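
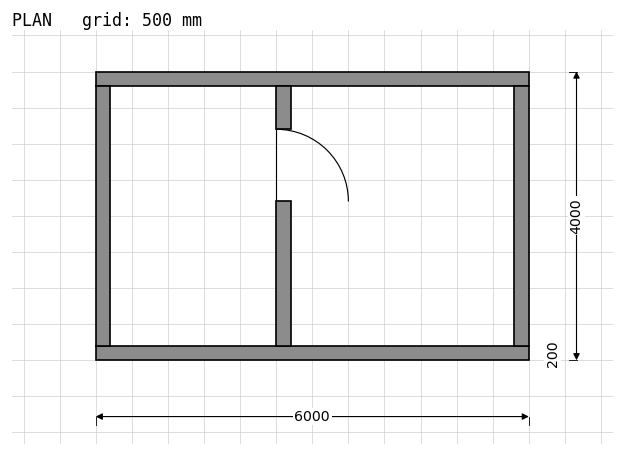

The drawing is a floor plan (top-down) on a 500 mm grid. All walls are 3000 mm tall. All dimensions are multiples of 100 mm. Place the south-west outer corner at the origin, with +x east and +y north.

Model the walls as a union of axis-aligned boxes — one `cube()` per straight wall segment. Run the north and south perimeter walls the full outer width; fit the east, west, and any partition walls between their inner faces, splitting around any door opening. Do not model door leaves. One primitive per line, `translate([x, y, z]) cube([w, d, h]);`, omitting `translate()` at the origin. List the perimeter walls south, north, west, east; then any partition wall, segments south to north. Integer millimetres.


cube([6000, 200, 3000]);
translate([0, 3800, 0]) cube([6000, 200, 3000]);
translate([0, 200, 0]) cube([200, 3600, 3000]);
translate([5800, 200, 0]) cube([200, 3600, 3000]);
translate([2500, 200, 0]) cube([200, 2000, 3000]);
translate([2500, 3200, 0]) cube([200, 600, 3000]);


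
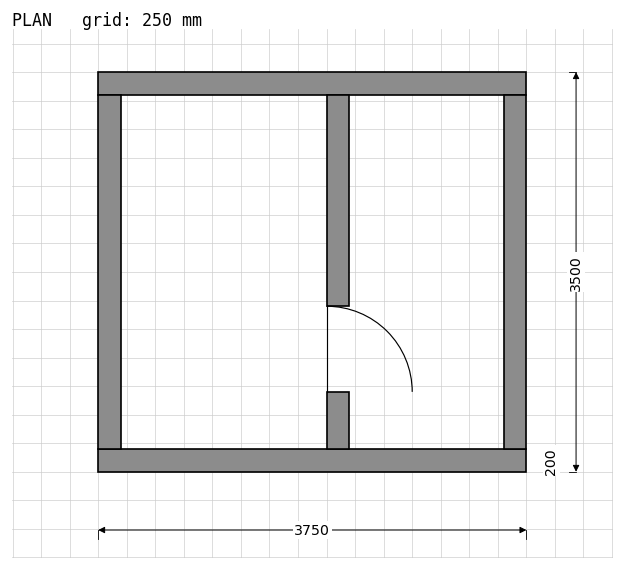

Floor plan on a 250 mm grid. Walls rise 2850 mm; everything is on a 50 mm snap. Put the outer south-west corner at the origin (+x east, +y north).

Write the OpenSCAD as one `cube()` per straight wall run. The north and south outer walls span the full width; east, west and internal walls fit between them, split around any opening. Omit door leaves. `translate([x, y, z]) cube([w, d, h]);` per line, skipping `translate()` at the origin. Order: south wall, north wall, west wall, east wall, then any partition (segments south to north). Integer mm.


cube([3750, 200, 2850]);
translate([0, 3300, 0]) cube([3750, 200, 2850]);
translate([0, 200, 0]) cube([200, 3100, 2850]);
translate([3550, 200, 0]) cube([200, 3100, 2850]);
translate([2000, 200, 0]) cube([200, 500, 2850]);
translate([2000, 1450, 0]) cube([200, 1850, 2850]);


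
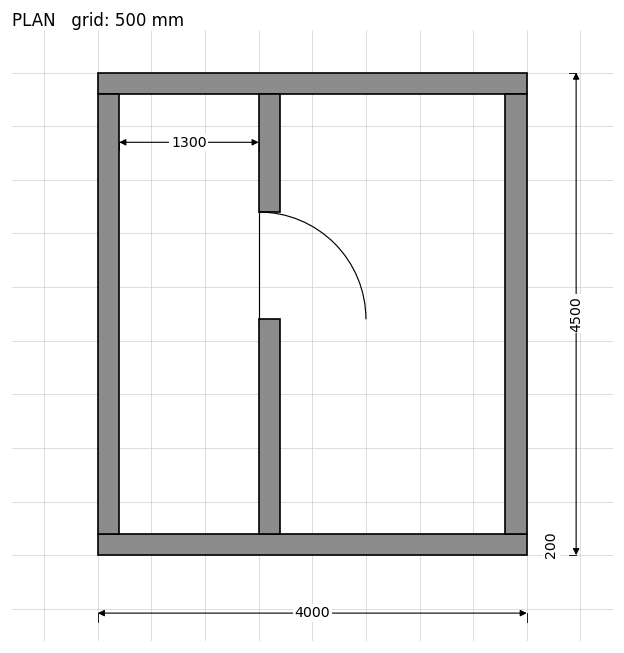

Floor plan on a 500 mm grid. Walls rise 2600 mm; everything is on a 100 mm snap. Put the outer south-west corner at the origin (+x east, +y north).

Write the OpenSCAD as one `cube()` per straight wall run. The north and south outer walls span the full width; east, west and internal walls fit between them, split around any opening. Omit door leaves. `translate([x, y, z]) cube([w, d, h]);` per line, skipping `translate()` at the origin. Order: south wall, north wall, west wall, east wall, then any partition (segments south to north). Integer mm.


cube([4000, 200, 2600]);
translate([0, 4300, 0]) cube([4000, 200, 2600]);
translate([0, 200, 0]) cube([200, 4100, 2600]);
translate([3800, 200, 0]) cube([200, 4100, 2600]);
translate([1500, 200, 0]) cube([200, 2000, 2600]);
translate([1500, 3200, 0]) cube([200, 1100, 2600]);


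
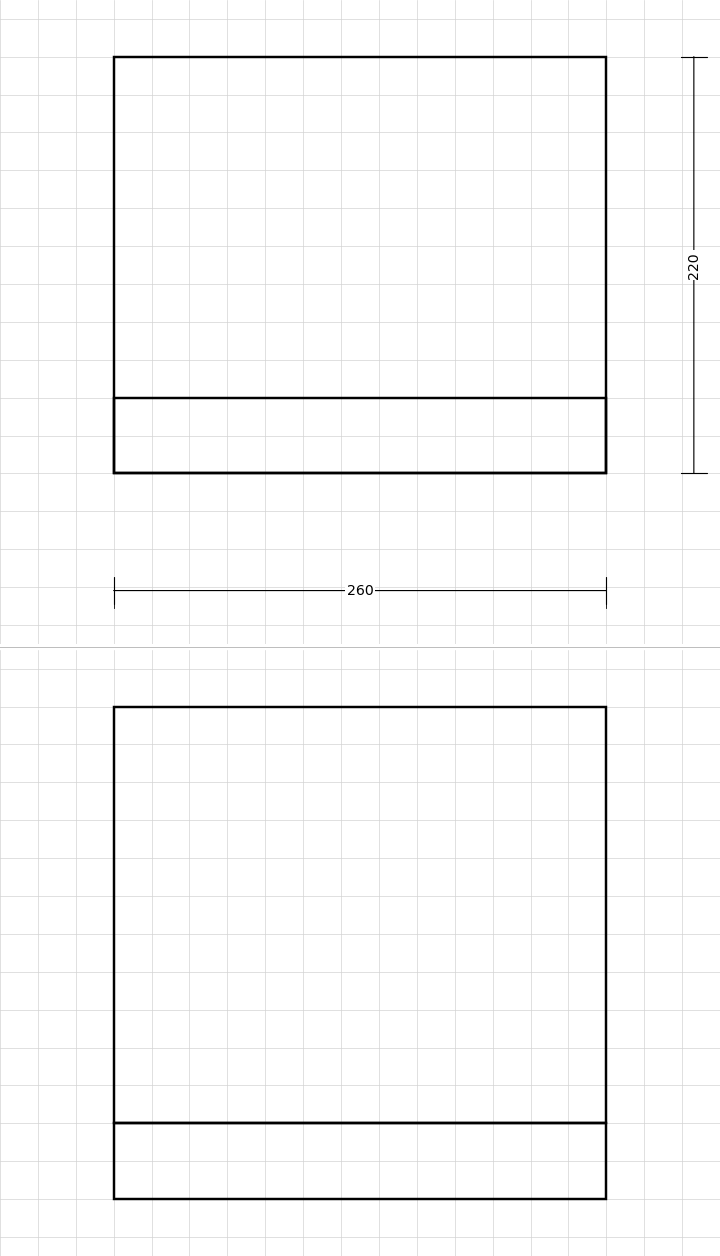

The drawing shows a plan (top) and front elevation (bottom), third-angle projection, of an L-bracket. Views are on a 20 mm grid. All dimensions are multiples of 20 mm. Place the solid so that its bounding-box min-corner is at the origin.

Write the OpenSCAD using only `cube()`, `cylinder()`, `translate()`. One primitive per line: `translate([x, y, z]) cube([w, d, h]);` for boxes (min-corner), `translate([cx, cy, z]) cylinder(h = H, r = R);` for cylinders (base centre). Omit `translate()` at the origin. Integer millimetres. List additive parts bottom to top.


cube([260, 220, 40]);
translate([0, 0, 40]) cube([260, 40, 220]);


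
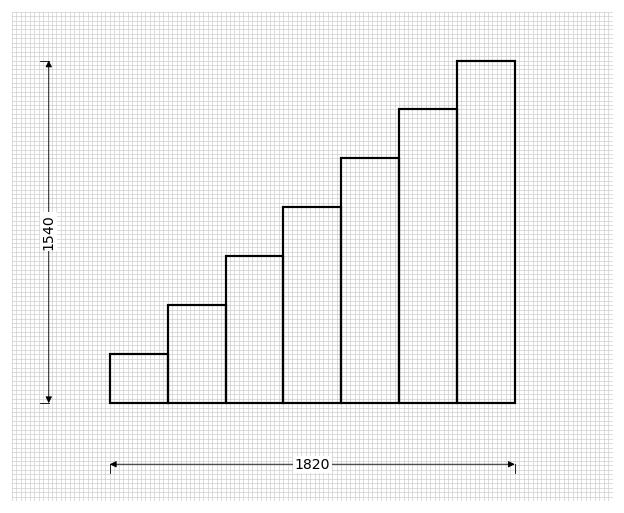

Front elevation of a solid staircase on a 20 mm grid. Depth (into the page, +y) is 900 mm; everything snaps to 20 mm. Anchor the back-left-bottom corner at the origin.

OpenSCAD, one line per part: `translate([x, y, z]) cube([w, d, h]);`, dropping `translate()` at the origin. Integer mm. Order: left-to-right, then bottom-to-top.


cube([260, 900, 220]);
translate([260, 0, 0]) cube([260, 900, 440]);
translate([520, 0, 0]) cube([260, 900, 660]);
translate([780, 0, 0]) cube([260, 900, 880]);
translate([1040, 0, 0]) cube([260, 900, 1100]);
translate([1300, 0, 0]) cube([260, 900, 1320]);
translate([1560, 0, 0]) cube([260, 900, 1540]);


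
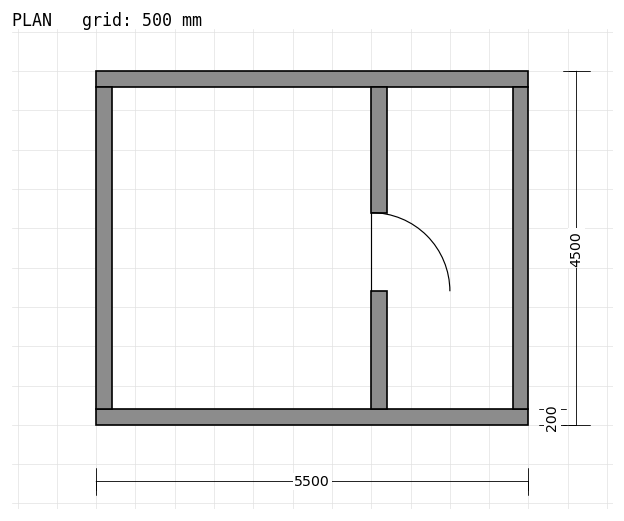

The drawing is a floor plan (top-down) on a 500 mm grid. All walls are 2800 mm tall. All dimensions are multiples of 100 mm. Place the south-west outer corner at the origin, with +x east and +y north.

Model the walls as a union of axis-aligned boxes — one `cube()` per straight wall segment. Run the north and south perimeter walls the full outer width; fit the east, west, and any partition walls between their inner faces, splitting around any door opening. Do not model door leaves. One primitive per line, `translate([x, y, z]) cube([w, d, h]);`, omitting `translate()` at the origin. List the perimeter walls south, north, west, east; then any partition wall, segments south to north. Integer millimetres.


cube([5500, 200, 2800]);
translate([0, 4300, 0]) cube([5500, 200, 2800]);
translate([0, 200, 0]) cube([200, 4100, 2800]);
translate([5300, 200, 0]) cube([200, 4100, 2800]);
translate([3500, 200, 0]) cube([200, 1500, 2800]);
translate([3500, 2700, 0]) cube([200, 1600, 2800]);


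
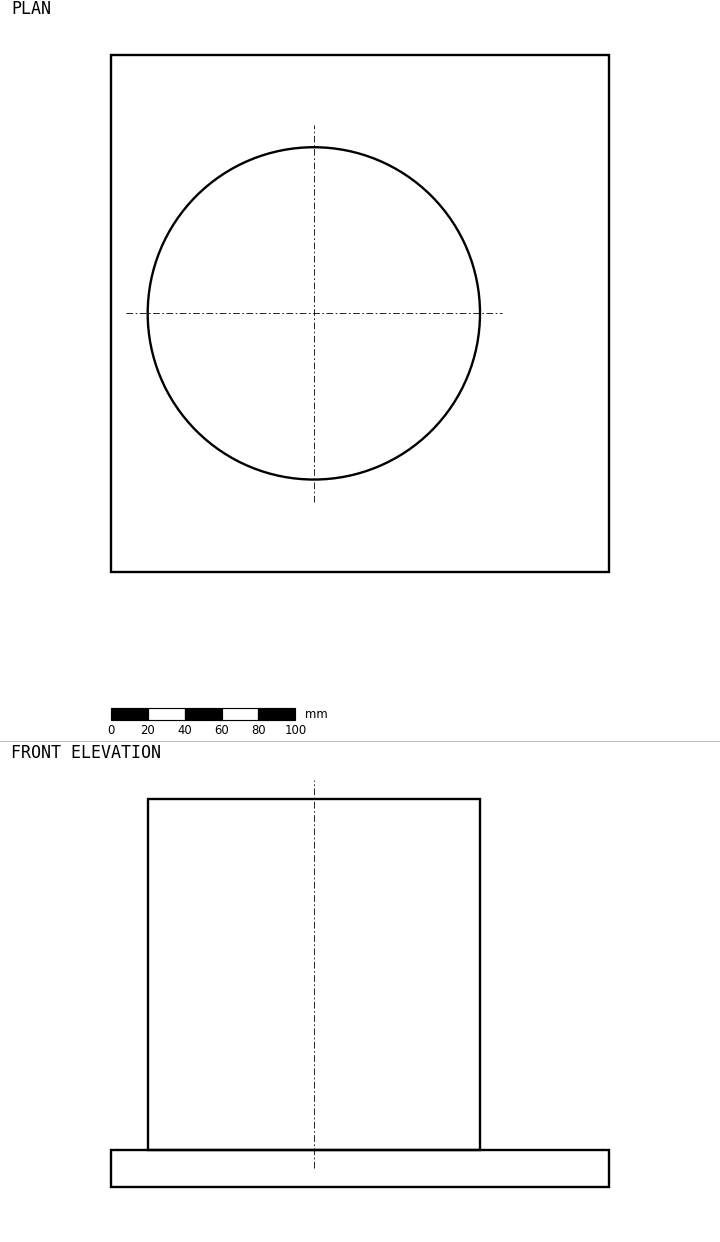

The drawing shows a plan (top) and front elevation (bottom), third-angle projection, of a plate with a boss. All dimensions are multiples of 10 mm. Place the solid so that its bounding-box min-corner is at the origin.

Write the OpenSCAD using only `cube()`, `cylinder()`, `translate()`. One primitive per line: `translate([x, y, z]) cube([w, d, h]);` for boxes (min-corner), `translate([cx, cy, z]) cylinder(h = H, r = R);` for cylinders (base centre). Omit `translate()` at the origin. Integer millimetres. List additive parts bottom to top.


cube([270, 280, 20]);
translate([110, 140, 20]) cylinder(h = 190, r = 90);


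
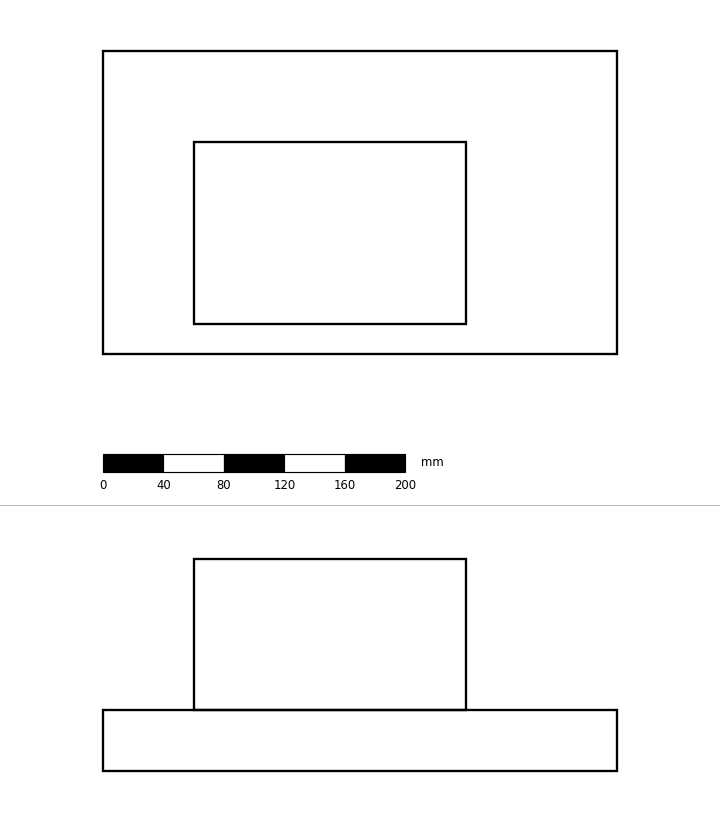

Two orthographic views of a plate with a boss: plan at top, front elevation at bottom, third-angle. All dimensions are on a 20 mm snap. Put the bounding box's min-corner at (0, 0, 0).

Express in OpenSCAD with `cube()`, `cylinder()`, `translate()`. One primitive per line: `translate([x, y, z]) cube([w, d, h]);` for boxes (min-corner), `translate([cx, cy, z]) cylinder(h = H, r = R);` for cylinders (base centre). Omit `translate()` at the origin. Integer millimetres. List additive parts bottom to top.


cube([340, 200, 40]);
translate([60, 20, 40]) cube([180, 120, 100]);


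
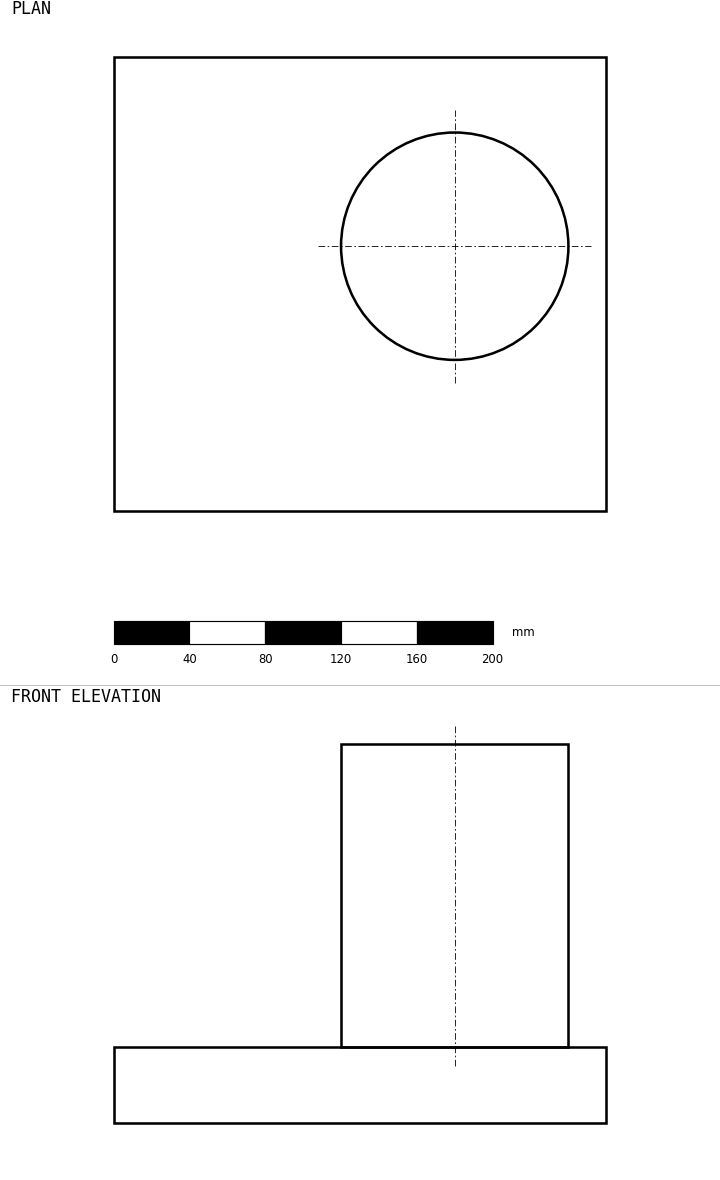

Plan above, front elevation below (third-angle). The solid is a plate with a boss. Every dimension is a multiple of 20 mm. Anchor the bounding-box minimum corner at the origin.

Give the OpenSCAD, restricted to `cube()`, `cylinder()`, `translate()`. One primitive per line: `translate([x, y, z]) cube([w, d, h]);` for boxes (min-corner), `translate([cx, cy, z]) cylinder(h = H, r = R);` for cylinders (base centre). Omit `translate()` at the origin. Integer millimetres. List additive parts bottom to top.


cube([260, 240, 40]);
translate([180, 140, 40]) cylinder(h = 160, r = 60);


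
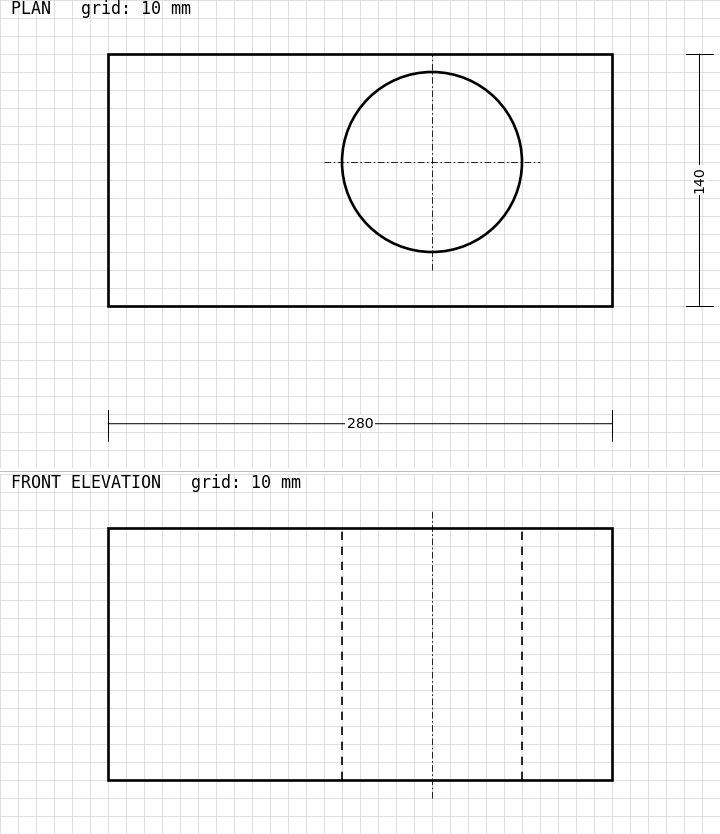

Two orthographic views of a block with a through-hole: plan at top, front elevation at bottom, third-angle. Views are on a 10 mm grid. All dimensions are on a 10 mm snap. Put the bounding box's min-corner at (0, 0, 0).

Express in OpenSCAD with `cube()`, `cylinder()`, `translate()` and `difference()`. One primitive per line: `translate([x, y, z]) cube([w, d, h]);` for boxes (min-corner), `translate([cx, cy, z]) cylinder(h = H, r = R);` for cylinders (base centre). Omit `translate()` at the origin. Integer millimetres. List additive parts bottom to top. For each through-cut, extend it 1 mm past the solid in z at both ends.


difference() {
  cube([280, 140, 140]);
  translate([180, 80, -1]) cylinder(h = 142, r = 50);
}


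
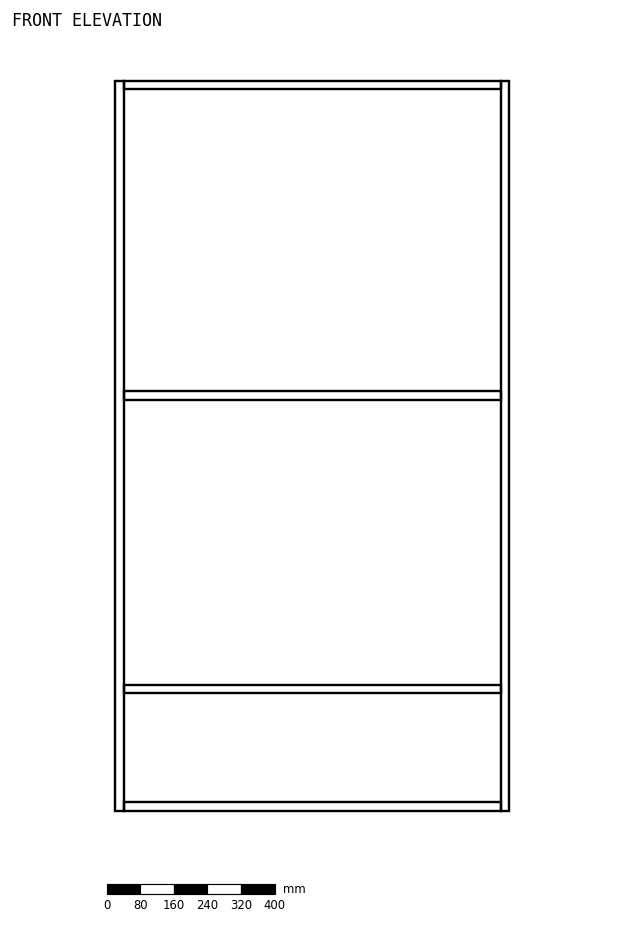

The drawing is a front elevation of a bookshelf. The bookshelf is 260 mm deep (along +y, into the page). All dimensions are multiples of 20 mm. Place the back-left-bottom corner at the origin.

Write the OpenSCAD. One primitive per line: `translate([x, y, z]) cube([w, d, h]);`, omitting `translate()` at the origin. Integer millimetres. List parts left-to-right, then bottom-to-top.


cube([20, 260, 1740]);
translate([20, 0, 0]) cube([900, 260, 20]);
translate([20, 0, 280]) cube([900, 260, 20]);
translate([20, 0, 980]) cube([900, 260, 20]);
translate([20, 0, 1720]) cube([900, 260, 20]);
translate([920, 0, 0]) cube([20, 260, 1740]);


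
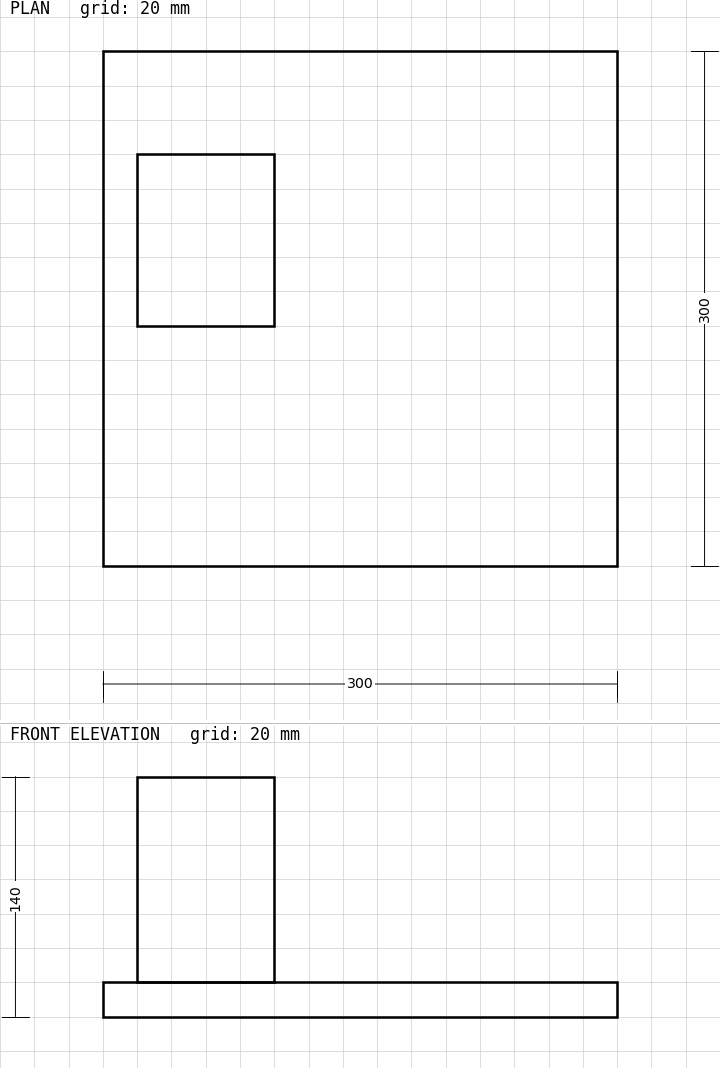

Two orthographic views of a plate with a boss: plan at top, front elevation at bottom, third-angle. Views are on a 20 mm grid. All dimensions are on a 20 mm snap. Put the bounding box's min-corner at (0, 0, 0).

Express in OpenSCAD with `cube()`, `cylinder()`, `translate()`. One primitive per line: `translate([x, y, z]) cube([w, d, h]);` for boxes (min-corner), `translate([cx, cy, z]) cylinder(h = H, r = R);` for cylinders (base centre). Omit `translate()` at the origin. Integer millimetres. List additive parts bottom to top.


cube([300, 300, 20]);
translate([20, 140, 20]) cube([80, 100, 120]);


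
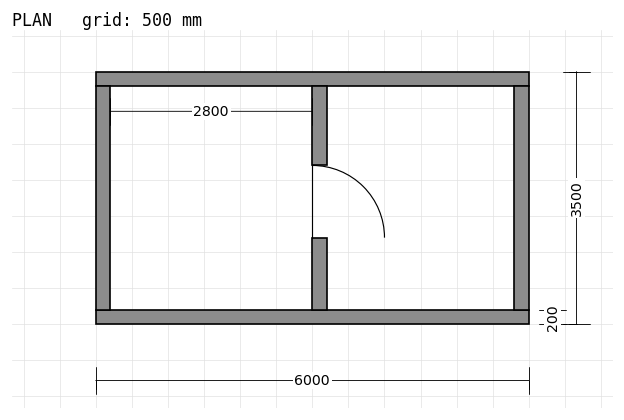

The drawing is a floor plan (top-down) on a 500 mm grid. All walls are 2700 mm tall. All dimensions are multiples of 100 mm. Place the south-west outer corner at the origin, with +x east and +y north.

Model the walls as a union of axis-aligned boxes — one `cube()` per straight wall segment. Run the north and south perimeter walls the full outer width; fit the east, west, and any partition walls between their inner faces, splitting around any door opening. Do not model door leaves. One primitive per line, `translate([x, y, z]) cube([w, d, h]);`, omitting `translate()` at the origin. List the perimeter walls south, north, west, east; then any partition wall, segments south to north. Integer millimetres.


cube([6000, 200, 2700]);
translate([0, 3300, 0]) cube([6000, 200, 2700]);
translate([0, 200, 0]) cube([200, 3100, 2700]);
translate([5800, 200, 0]) cube([200, 3100, 2700]);
translate([3000, 200, 0]) cube([200, 1000, 2700]);
translate([3000, 2200, 0]) cube([200, 1100, 2700]);


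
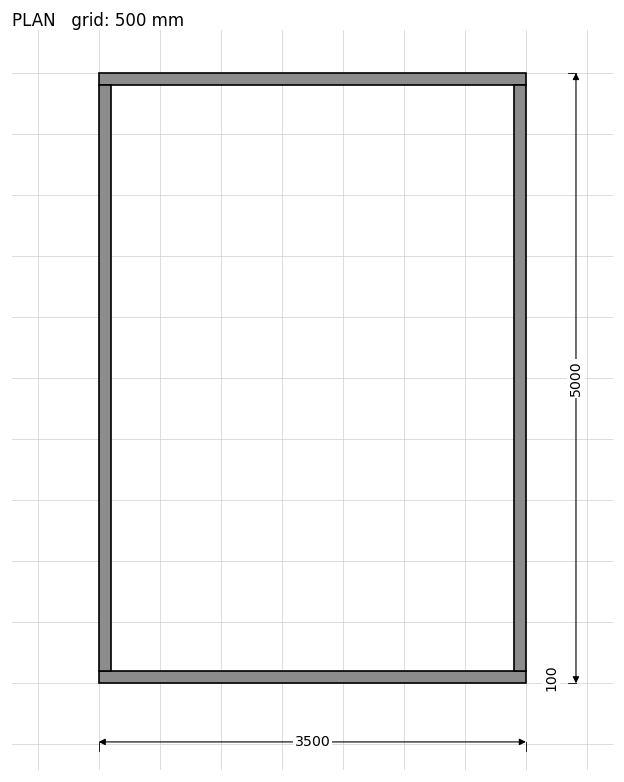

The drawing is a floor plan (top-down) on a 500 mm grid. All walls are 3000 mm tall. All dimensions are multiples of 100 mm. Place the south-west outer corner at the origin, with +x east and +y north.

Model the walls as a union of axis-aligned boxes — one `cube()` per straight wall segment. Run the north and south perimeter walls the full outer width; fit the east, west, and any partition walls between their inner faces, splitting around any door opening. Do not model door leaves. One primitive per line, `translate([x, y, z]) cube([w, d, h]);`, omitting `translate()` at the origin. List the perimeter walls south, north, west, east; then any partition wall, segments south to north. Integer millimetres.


cube([3500, 100, 3000]);
translate([0, 4900, 0]) cube([3500, 100, 3000]);
translate([0, 100, 0]) cube([100, 4800, 3000]);
translate([3400, 100, 0]) cube([100, 4800, 3000]);


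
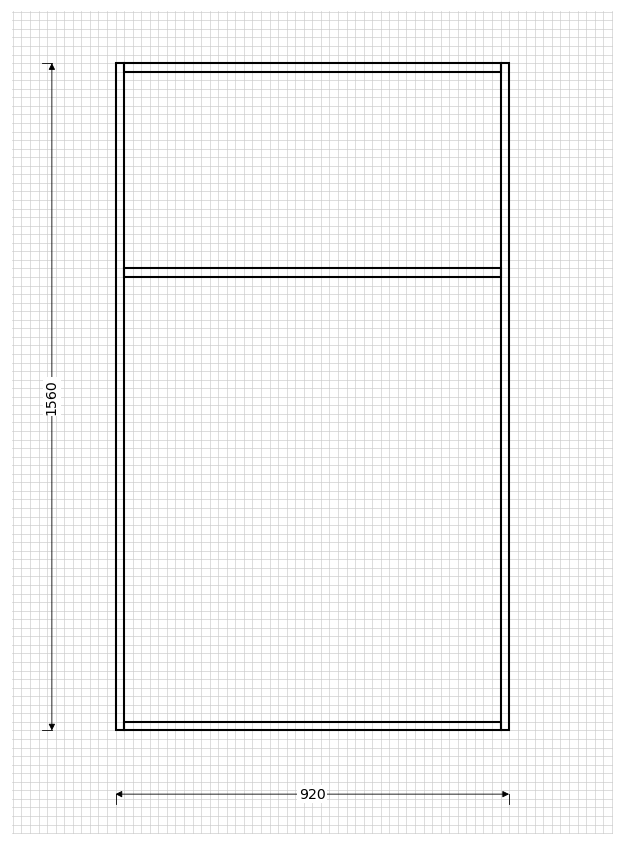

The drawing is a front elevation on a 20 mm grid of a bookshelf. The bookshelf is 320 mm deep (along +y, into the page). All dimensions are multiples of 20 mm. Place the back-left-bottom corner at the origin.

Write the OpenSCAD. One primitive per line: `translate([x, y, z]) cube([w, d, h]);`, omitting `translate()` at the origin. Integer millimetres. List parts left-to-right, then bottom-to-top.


cube([20, 320, 1560]);
translate([20, 0, 0]) cube([880, 320, 20]);
translate([20, 0, 1060]) cube([880, 320, 20]);
translate([20, 0, 1540]) cube([880, 320, 20]);
translate([900, 0, 0]) cube([20, 320, 1560]);


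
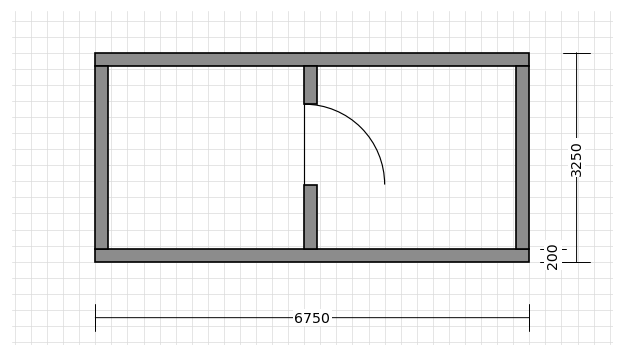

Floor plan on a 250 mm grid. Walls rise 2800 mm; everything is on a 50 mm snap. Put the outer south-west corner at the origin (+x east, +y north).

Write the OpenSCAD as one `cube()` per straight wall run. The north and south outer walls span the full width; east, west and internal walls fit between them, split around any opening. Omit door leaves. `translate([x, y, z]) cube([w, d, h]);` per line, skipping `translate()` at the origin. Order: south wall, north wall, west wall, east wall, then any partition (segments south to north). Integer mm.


cube([6750, 200, 2800]);
translate([0, 3050, 0]) cube([6750, 200, 2800]);
translate([0, 200, 0]) cube([200, 2850, 2800]);
translate([6550, 200, 0]) cube([200, 2850, 2800]);
translate([3250, 200, 0]) cube([200, 1000, 2800]);
translate([3250, 2450, 0]) cube([200, 600, 2800]);


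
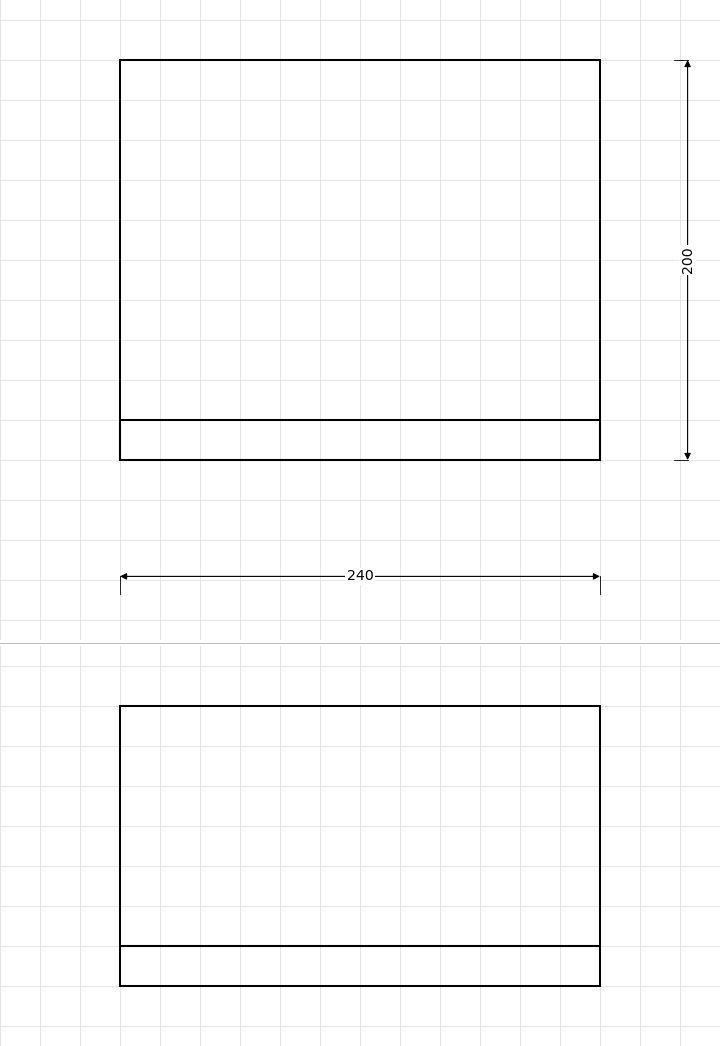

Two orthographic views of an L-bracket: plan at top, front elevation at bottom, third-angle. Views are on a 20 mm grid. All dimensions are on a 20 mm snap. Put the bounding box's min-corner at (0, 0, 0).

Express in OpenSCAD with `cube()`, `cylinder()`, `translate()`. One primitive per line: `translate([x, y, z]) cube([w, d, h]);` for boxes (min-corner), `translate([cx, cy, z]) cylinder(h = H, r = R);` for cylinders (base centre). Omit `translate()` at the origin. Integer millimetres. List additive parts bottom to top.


cube([240, 200, 20]);
translate([0, 0, 20]) cube([240, 20, 120]);


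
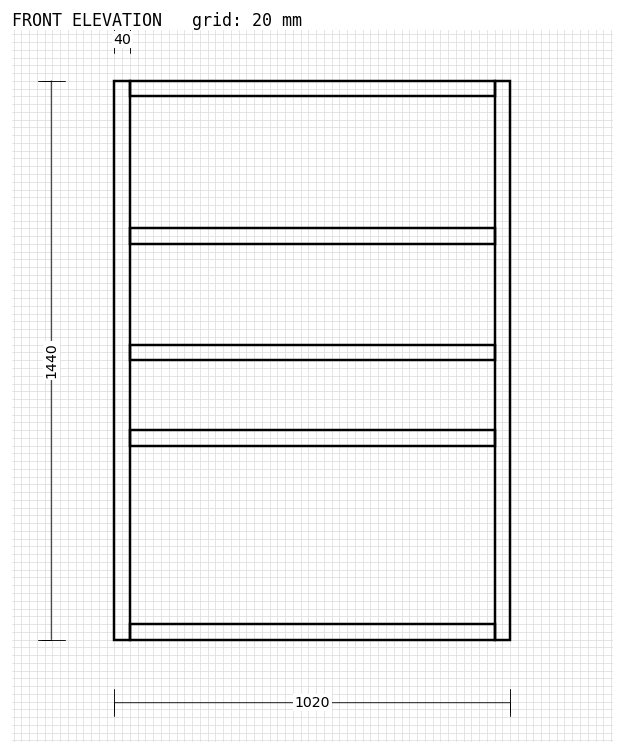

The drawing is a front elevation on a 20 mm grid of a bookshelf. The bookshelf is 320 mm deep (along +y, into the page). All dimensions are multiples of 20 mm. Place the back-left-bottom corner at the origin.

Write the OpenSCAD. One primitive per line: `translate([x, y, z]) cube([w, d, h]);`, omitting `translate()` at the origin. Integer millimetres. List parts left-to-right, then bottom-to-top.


cube([40, 320, 1440]);
translate([40, 0, 0]) cube([940, 320, 40]);
translate([40, 0, 500]) cube([940, 320, 40]);
translate([40, 0, 720]) cube([940, 320, 40]);
translate([40, 0, 1020]) cube([940, 320, 40]);
translate([40, 0, 1400]) cube([940, 320, 40]);
translate([980, 0, 0]) cube([40, 320, 1440]);


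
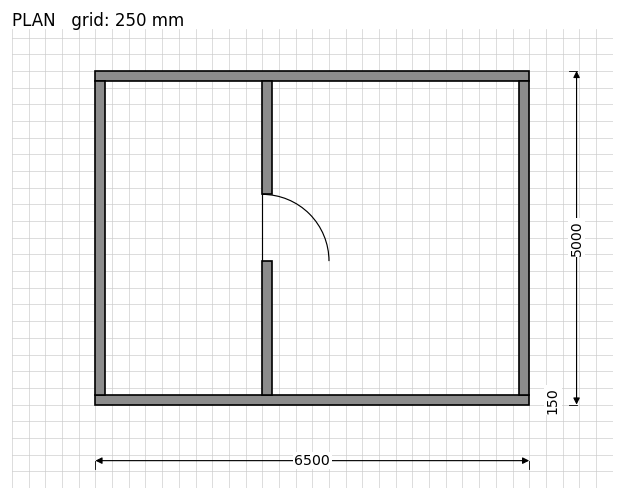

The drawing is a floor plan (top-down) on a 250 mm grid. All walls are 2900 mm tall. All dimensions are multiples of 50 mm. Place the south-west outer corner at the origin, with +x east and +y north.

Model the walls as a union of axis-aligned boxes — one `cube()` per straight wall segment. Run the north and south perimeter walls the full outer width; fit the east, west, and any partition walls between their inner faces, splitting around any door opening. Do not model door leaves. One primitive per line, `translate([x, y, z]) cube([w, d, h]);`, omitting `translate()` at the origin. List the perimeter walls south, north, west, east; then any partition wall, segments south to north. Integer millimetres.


cube([6500, 150, 2900]);
translate([0, 4850, 0]) cube([6500, 150, 2900]);
translate([0, 150, 0]) cube([150, 4700, 2900]);
translate([6350, 150, 0]) cube([150, 4700, 2900]);
translate([2500, 150, 0]) cube([150, 2000, 2900]);
translate([2500, 3150, 0]) cube([150, 1700, 2900]);


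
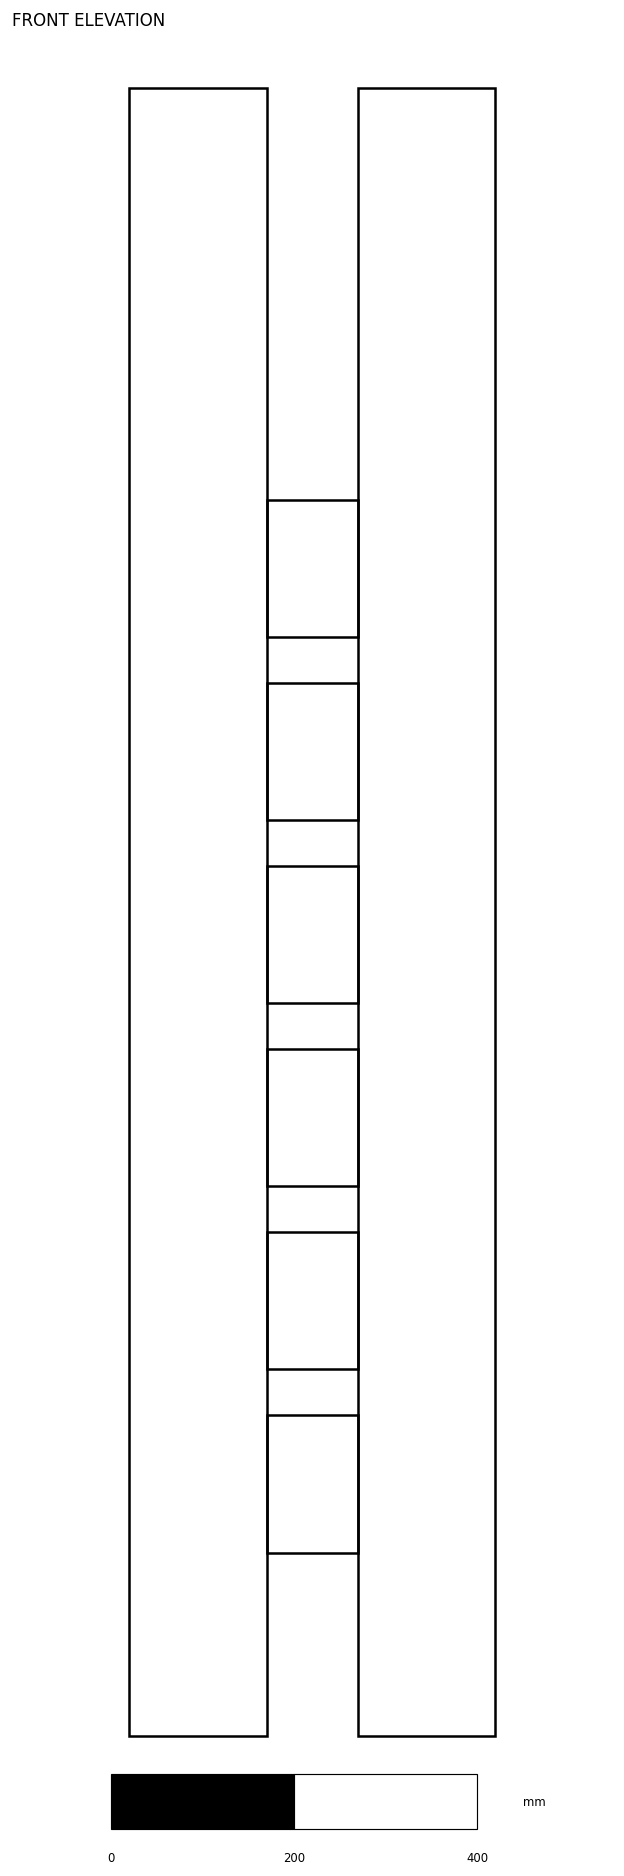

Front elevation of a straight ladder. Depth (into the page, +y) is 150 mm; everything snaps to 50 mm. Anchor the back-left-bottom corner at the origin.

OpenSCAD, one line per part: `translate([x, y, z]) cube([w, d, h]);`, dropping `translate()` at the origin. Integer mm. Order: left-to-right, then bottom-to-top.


cube([150, 150, 1800]);
translate([150, 0, 200]) cube([100, 150, 150]);
translate([150, 0, 400]) cube([100, 150, 150]);
translate([150, 0, 600]) cube([100, 150, 150]);
translate([150, 0, 800]) cube([100, 150, 150]);
translate([150, 0, 1000]) cube([100, 150, 150]);
translate([150, 0, 1200]) cube([100, 150, 150]);
translate([250, 0, 0]) cube([150, 150, 1800]);


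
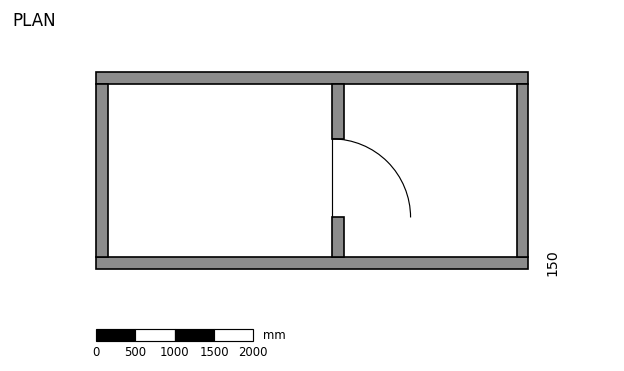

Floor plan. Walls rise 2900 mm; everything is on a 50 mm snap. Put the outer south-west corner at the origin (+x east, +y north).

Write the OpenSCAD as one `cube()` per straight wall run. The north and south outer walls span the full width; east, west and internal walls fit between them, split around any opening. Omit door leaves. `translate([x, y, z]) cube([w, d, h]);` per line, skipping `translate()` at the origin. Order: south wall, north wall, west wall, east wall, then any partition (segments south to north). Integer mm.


cube([5500, 150, 2900]);
translate([0, 2350, 0]) cube([5500, 150, 2900]);
translate([0, 150, 0]) cube([150, 2200, 2900]);
translate([5350, 150, 0]) cube([150, 2200, 2900]);
translate([3000, 150, 0]) cube([150, 500, 2900]);
translate([3000, 1650, 0]) cube([150, 700, 2900]);


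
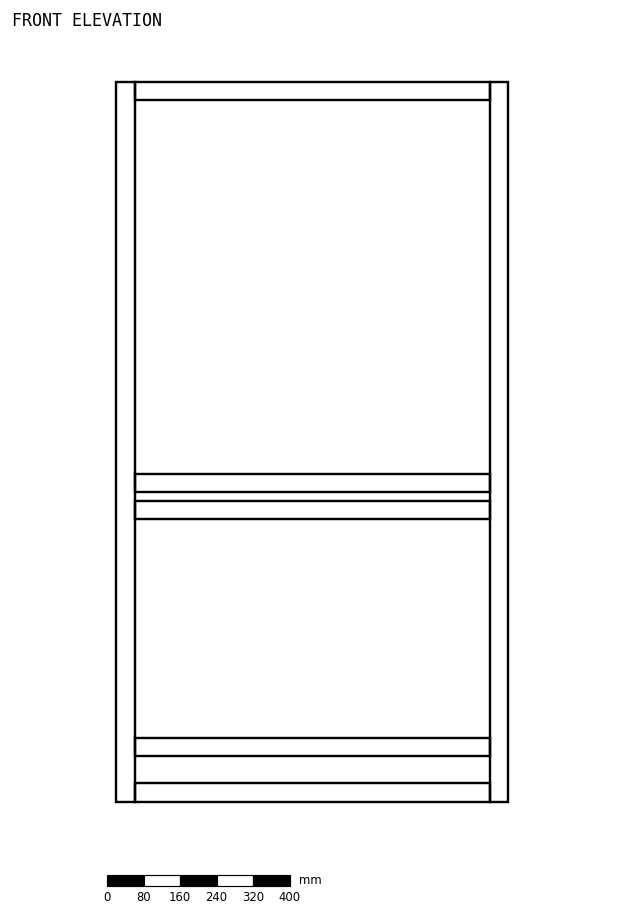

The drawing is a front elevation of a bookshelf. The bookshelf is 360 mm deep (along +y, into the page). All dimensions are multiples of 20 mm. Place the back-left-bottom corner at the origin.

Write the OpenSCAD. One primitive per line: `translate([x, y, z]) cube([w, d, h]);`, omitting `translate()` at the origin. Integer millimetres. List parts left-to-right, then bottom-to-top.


cube([40, 360, 1580]);
translate([40, 0, 0]) cube([780, 360, 40]);
translate([40, 0, 100]) cube([780, 360, 40]);
translate([40, 0, 620]) cube([780, 360, 40]);
translate([40, 0, 680]) cube([780, 360, 40]);
translate([40, 0, 1540]) cube([780, 360, 40]);
translate([820, 0, 0]) cube([40, 360, 1580]);


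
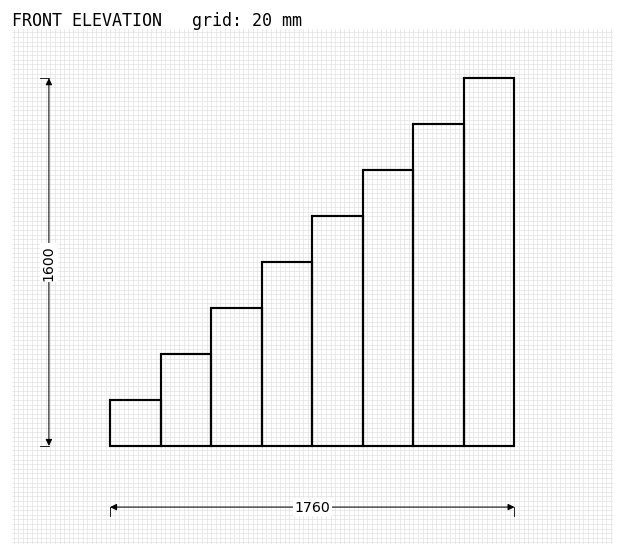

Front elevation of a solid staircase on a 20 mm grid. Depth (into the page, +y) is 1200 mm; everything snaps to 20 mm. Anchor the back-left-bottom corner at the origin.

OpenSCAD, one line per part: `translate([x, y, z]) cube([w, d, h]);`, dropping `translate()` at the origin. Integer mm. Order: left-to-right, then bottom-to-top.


cube([220, 1200, 200]);
translate([220, 0, 0]) cube([220, 1200, 400]);
translate([440, 0, 0]) cube([220, 1200, 600]);
translate([660, 0, 0]) cube([220, 1200, 800]);
translate([880, 0, 0]) cube([220, 1200, 1000]);
translate([1100, 0, 0]) cube([220, 1200, 1200]);
translate([1320, 0, 0]) cube([220, 1200, 1400]);
translate([1540, 0, 0]) cube([220, 1200, 1600]);


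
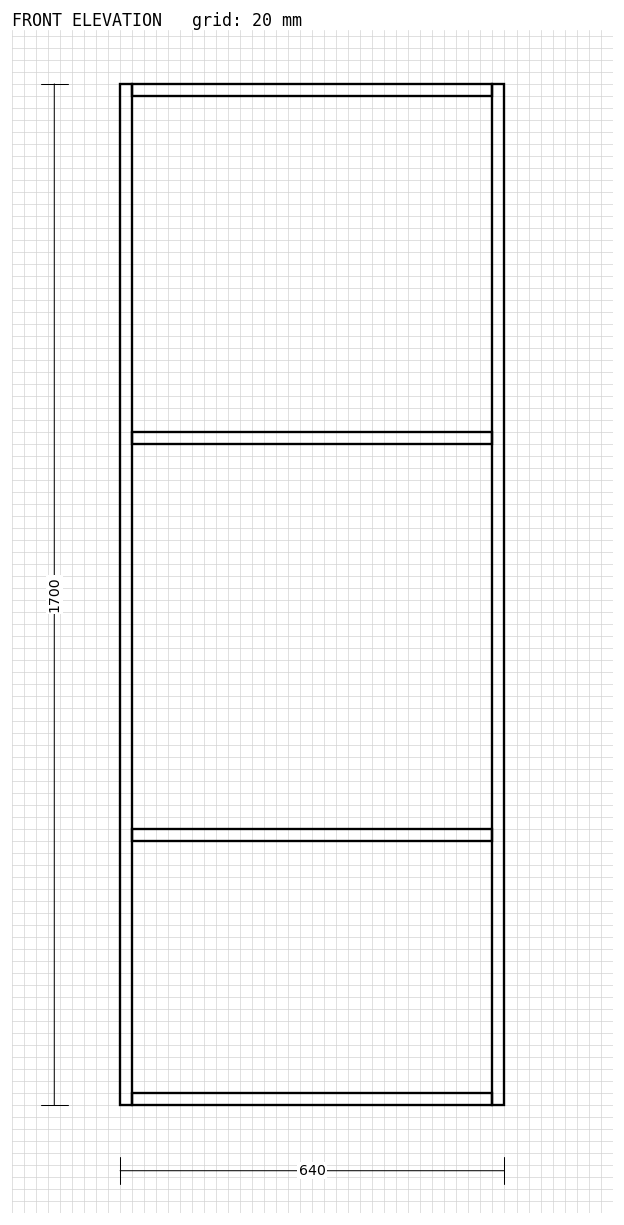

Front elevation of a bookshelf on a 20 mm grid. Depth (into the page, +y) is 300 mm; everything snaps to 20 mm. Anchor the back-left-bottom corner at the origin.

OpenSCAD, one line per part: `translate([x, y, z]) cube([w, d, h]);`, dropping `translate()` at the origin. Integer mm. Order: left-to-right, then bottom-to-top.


cube([20, 300, 1700]);
translate([20, 0, 0]) cube([600, 300, 20]);
translate([20, 0, 440]) cube([600, 300, 20]);
translate([20, 0, 1100]) cube([600, 300, 20]);
translate([20, 0, 1680]) cube([600, 300, 20]);
translate([620, 0, 0]) cube([20, 300, 1700]);


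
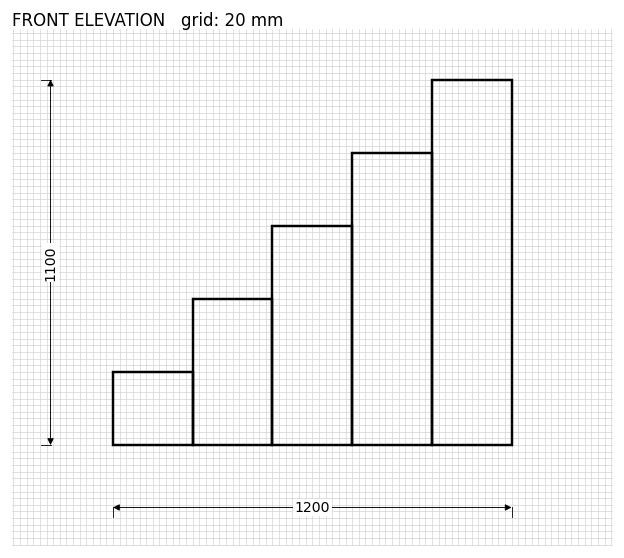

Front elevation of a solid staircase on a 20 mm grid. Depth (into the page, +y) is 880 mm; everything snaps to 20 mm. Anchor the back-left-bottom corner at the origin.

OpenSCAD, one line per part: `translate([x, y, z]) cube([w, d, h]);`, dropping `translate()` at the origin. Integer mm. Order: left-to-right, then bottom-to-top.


cube([240, 880, 220]);
translate([240, 0, 0]) cube([240, 880, 440]);
translate([480, 0, 0]) cube([240, 880, 660]);
translate([720, 0, 0]) cube([240, 880, 880]);
translate([960, 0, 0]) cube([240, 880, 1100]);


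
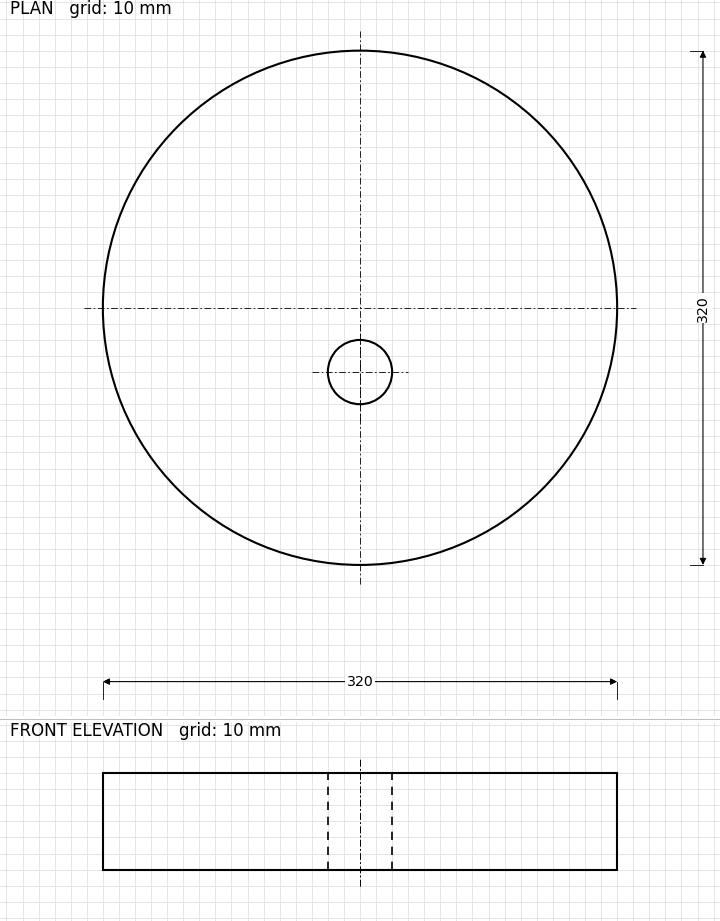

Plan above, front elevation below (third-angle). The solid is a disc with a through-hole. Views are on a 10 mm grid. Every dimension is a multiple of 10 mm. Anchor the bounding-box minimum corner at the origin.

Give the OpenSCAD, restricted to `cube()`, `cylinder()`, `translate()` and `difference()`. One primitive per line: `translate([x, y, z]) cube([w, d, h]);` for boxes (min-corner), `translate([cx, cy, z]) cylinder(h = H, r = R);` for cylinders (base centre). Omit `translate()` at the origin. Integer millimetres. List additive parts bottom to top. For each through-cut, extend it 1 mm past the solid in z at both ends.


difference() {
  translate([160, 160, 0]) cylinder(h = 60, r = 160);
  translate([160, 120, -1]) cylinder(h = 62, r = 20);
}


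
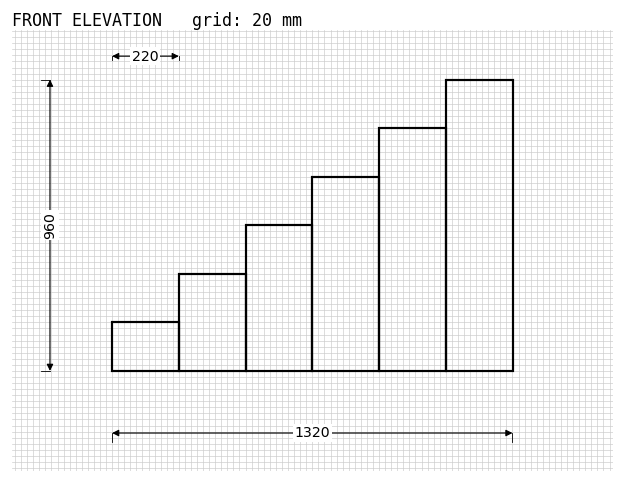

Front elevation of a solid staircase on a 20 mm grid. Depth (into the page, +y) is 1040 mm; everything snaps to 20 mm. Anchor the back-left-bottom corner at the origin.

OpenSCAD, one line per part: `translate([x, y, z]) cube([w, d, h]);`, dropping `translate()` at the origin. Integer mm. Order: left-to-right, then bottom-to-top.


cube([220, 1040, 160]);
translate([220, 0, 0]) cube([220, 1040, 320]);
translate([440, 0, 0]) cube([220, 1040, 480]);
translate([660, 0, 0]) cube([220, 1040, 640]);
translate([880, 0, 0]) cube([220, 1040, 800]);
translate([1100, 0, 0]) cube([220, 1040, 960]);


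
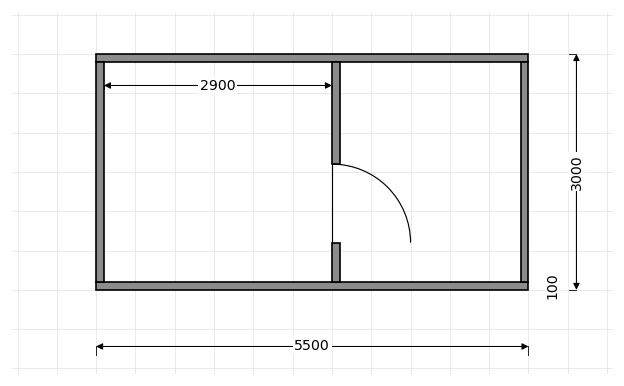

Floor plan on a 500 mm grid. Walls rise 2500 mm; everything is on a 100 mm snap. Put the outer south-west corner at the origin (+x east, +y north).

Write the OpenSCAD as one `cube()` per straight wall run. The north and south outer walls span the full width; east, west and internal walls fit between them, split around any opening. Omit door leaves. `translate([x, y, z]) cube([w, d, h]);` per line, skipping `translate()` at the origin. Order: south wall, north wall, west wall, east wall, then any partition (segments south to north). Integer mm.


cube([5500, 100, 2500]);
translate([0, 2900, 0]) cube([5500, 100, 2500]);
translate([0, 100, 0]) cube([100, 2800, 2500]);
translate([5400, 100, 0]) cube([100, 2800, 2500]);
translate([3000, 100, 0]) cube([100, 500, 2500]);
translate([3000, 1600, 0]) cube([100, 1300, 2500]);


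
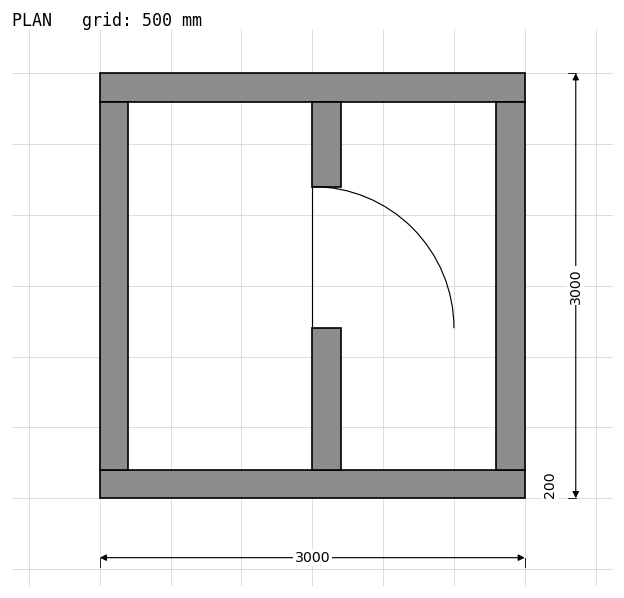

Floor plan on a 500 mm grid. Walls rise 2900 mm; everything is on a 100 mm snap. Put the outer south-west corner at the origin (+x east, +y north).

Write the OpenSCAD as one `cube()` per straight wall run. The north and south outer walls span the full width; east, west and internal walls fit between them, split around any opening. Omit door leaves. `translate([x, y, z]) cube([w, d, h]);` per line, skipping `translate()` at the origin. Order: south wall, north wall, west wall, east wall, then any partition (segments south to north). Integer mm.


cube([3000, 200, 2900]);
translate([0, 2800, 0]) cube([3000, 200, 2900]);
translate([0, 200, 0]) cube([200, 2600, 2900]);
translate([2800, 200, 0]) cube([200, 2600, 2900]);
translate([1500, 200, 0]) cube([200, 1000, 2900]);
translate([1500, 2200, 0]) cube([200, 600, 2900]);


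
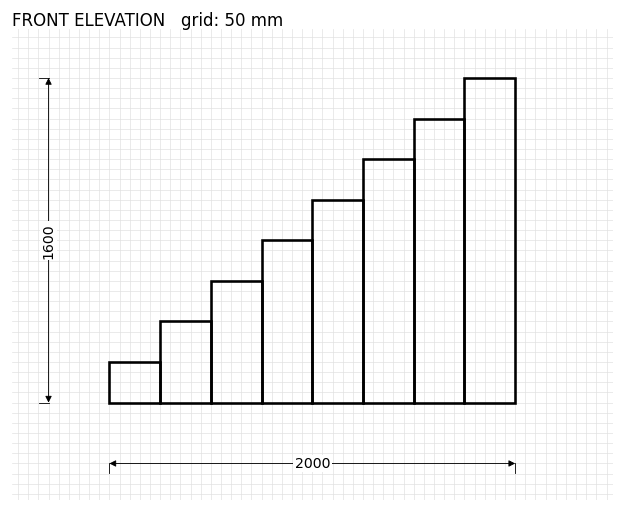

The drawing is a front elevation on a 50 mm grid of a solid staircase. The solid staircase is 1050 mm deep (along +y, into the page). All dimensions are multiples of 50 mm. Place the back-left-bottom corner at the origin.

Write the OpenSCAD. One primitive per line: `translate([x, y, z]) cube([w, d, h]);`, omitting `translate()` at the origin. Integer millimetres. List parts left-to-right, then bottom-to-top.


cube([250, 1050, 200]);
translate([250, 0, 0]) cube([250, 1050, 400]);
translate([500, 0, 0]) cube([250, 1050, 600]);
translate([750, 0, 0]) cube([250, 1050, 800]);
translate([1000, 0, 0]) cube([250, 1050, 1000]);
translate([1250, 0, 0]) cube([250, 1050, 1200]);
translate([1500, 0, 0]) cube([250, 1050, 1400]);
translate([1750, 0, 0]) cube([250, 1050, 1600]);


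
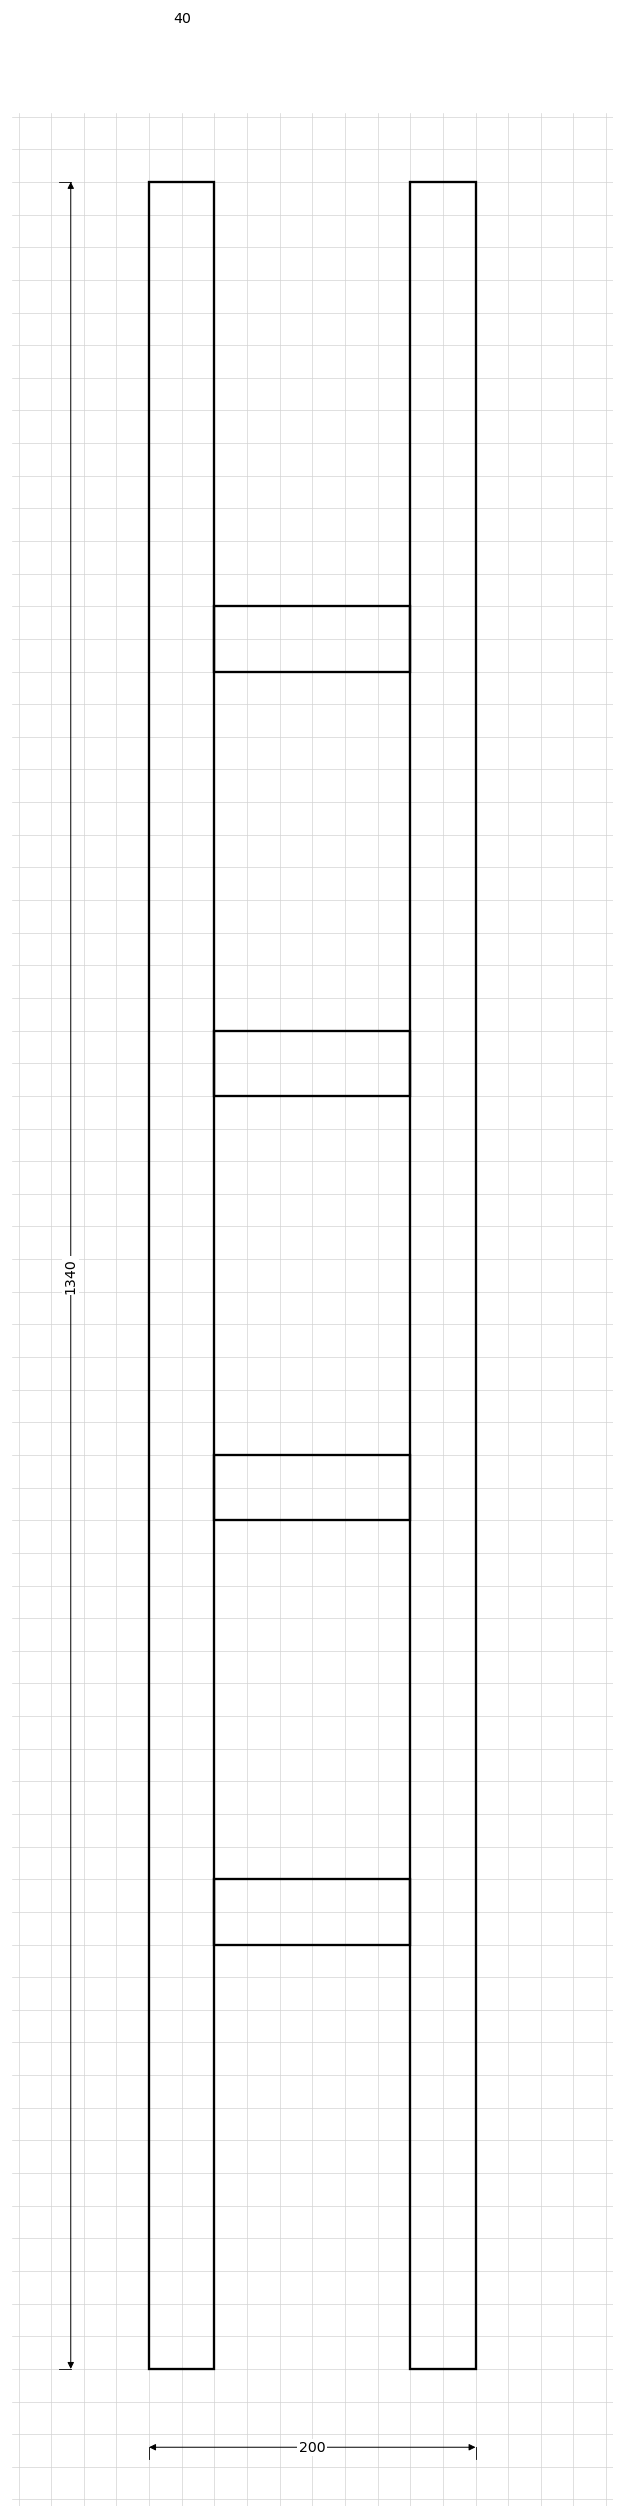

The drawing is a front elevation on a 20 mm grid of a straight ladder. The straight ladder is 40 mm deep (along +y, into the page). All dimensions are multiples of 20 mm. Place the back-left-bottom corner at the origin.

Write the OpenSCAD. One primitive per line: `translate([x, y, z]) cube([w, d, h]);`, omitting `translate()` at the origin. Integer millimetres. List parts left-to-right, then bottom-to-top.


cube([40, 40, 1340]);
translate([40, 0, 260]) cube([120, 40, 40]);
translate([40, 0, 520]) cube([120, 40, 40]);
translate([40, 0, 780]) cube([120, 40, 40]);
translate([40, 0, 1040]) cube([120, 40, 40]);
translate([160, 0, 0]) cube([40, 40, 1340]);


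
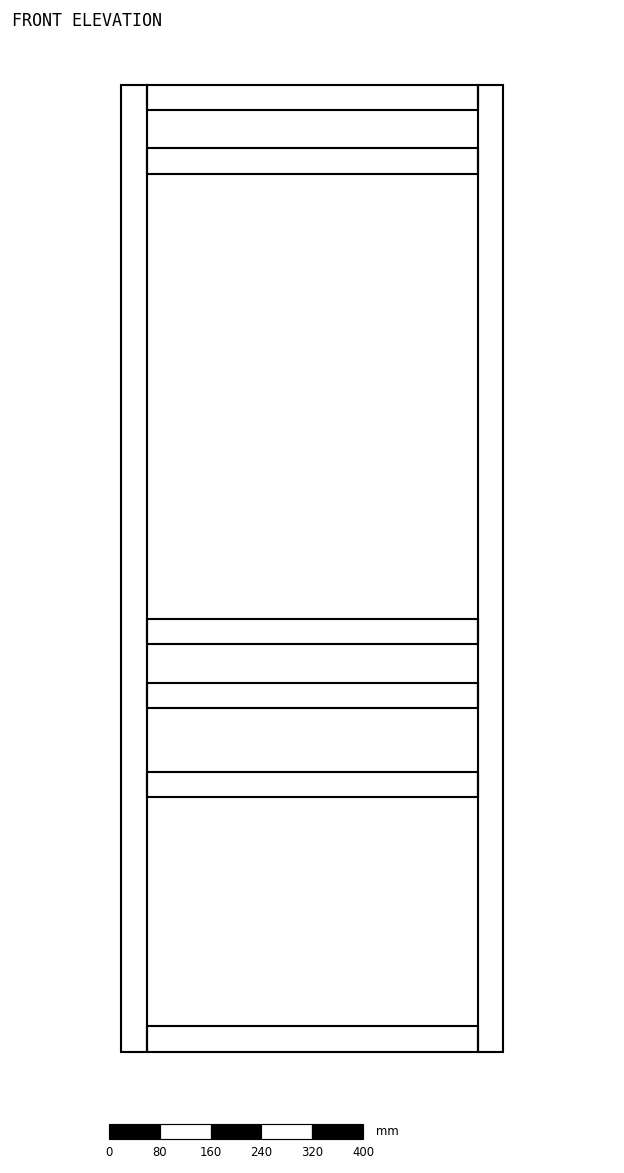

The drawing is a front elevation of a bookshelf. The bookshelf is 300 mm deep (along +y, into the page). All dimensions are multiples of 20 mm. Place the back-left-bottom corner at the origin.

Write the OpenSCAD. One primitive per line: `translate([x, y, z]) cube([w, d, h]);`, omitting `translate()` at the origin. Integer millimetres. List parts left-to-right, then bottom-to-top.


cube([40, 300, 1520]);
translate([40, 0, 0]) cube([520, 300, 40]);
translate([40, 0, 400]) cube([520, 300, 40]);
translate([40, 0, 540]) cube([520, 300, 40]);
translate([40, 0, 640]) cube([520, 300, 40]);
translate([40, 0, 1380]) cube([520, 300, 40]);
translate([40, 0, 1480]) cube([520, 300, 40]);
translate([560, 0, 0]) cube([40, 300, 1520]);


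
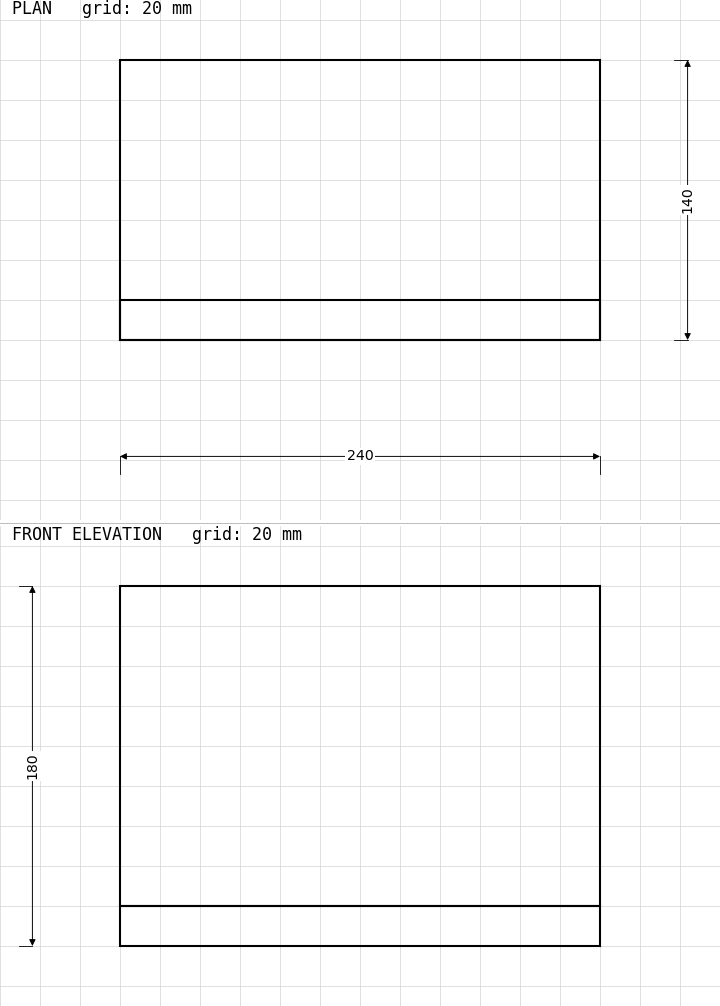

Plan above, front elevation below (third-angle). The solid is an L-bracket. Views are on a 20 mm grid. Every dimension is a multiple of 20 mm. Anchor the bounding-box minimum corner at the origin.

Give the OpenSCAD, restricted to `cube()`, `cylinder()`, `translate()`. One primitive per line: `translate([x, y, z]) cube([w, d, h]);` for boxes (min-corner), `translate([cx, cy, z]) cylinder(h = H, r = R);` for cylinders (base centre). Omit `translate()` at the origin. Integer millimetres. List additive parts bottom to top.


cube([240, 140, 20]);
translate([0, 0, 20]) cube([240, 20, 160]);


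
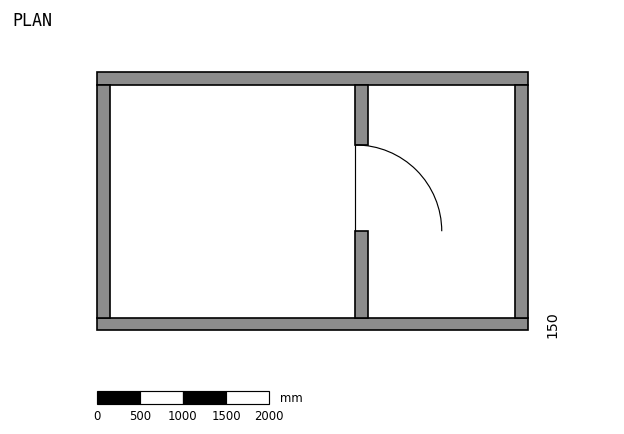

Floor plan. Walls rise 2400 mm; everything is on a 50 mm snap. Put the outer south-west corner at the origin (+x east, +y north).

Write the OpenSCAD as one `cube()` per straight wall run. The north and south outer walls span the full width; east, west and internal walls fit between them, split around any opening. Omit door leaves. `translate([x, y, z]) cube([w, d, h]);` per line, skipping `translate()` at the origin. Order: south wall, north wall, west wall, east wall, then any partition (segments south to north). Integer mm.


cube([5000, 150, 2400]);
translate([0, 2850, 0]) cube([5000, 150, 2400]);
translate([0, 150, 0]) cube([150, 2700, 2400]);
translate([4850, 150, 0]) cube([150, 2700, 2400]);
translate([3000, 150, 0]) cube([150, 1000, 2400]);
translate([3000, 2150, 0]) cube([150, 700, 2400]);


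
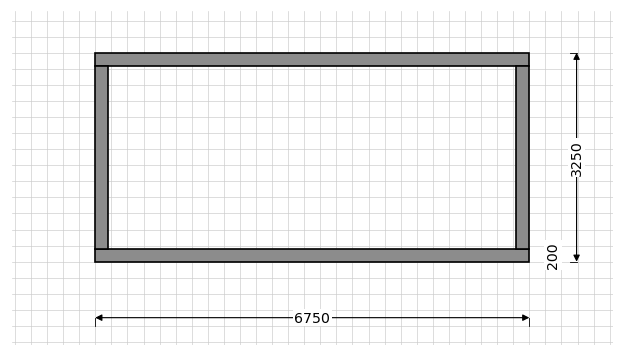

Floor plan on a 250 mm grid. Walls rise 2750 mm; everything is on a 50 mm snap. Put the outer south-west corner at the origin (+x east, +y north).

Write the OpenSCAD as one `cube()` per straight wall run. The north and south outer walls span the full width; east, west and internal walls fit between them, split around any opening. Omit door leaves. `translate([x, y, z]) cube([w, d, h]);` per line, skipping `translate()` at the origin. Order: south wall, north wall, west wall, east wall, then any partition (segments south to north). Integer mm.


cube([6750, 200, 2750]);
translate([0, 3050, 0]) cube([6750, 200, 2750]);
translate([0, 200, 0]) cube([200, 2850, 2750]);
translate([6550, 200, 0]) cube([200, 2850, 2750]);


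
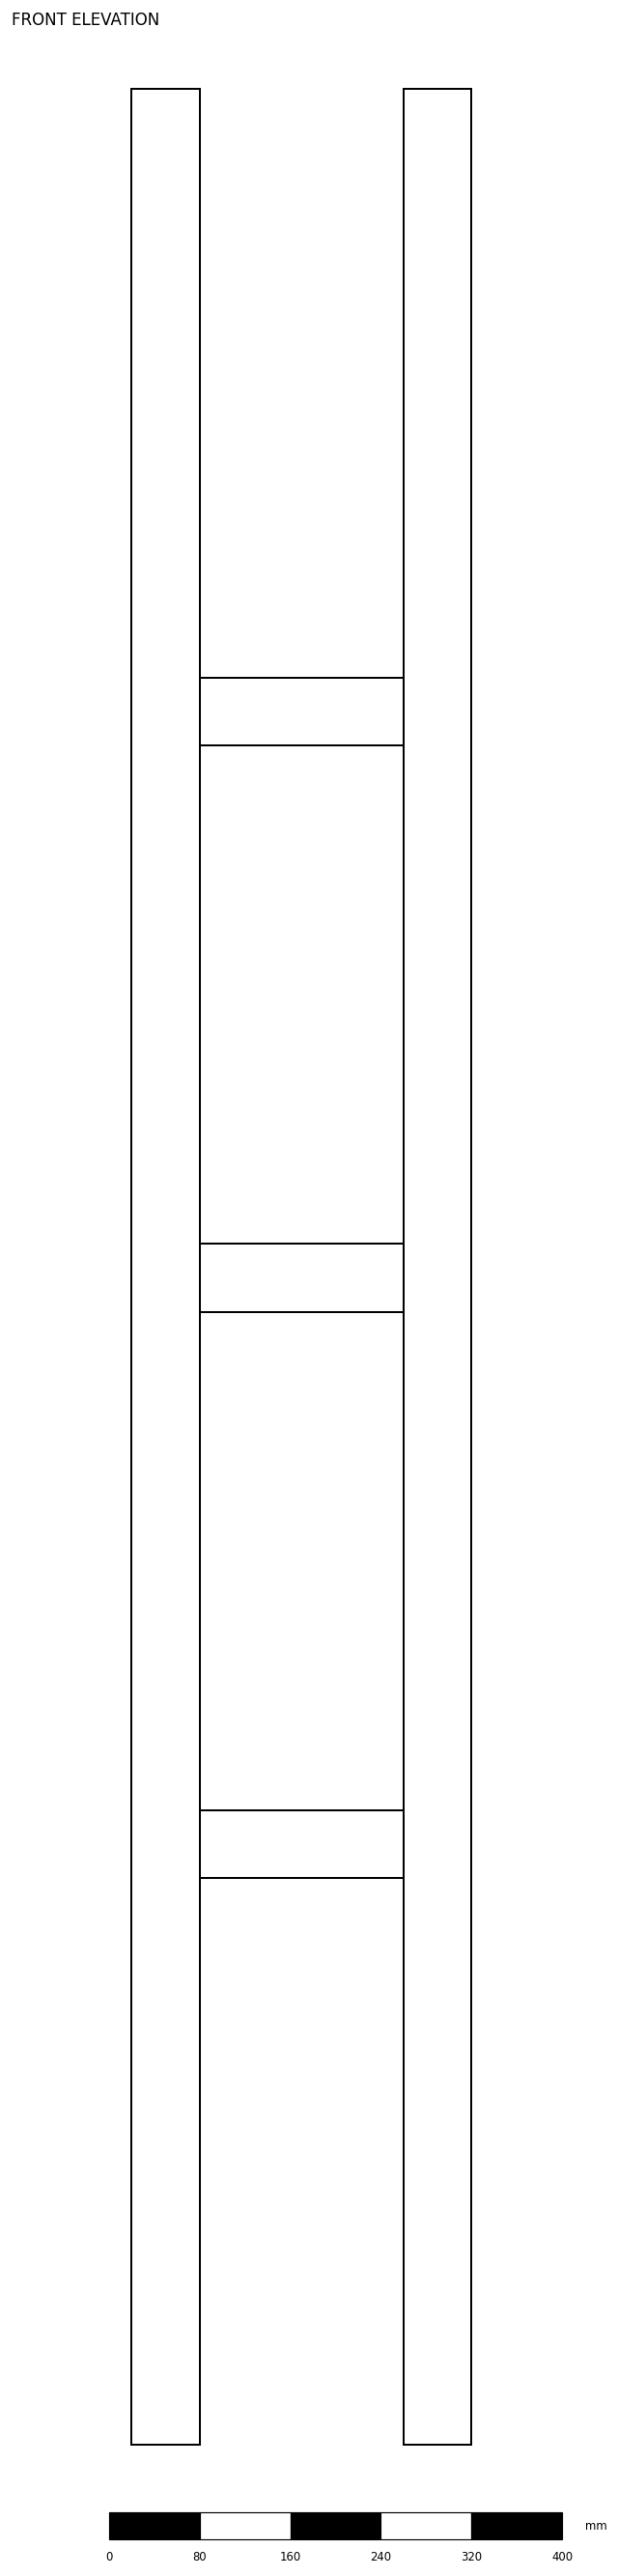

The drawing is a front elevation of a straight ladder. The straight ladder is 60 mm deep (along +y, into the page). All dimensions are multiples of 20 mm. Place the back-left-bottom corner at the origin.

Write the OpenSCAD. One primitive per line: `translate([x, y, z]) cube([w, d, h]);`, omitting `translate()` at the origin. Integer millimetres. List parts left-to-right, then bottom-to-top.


cube([60, 60, 2080]);
translate([60, 0, 500]) cube([180, 60, 60]);
translate([60, 0, 1000]) cube([180, 60, 60]);
translate([60, 0, 1500]) cube([180, 60, 60]);
translate([240, 0, 0]) cube([60, 60, 2080]);


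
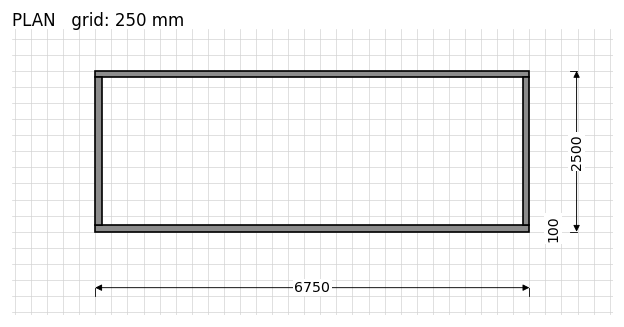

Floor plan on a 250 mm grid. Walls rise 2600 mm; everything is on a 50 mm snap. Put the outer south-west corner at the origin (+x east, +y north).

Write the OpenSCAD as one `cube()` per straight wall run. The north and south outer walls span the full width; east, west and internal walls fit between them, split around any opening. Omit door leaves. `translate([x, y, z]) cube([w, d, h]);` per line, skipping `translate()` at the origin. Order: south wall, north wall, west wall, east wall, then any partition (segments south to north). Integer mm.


cube([6750, 100, 2600]);
translate([0, 2400, 0]) cube([6750, 100, 2600]);
translate([0, 100, 0]) cube([100, 2300, 2600]);
translate([6650, 100, 0]) cube([100, 2300, 2600]);


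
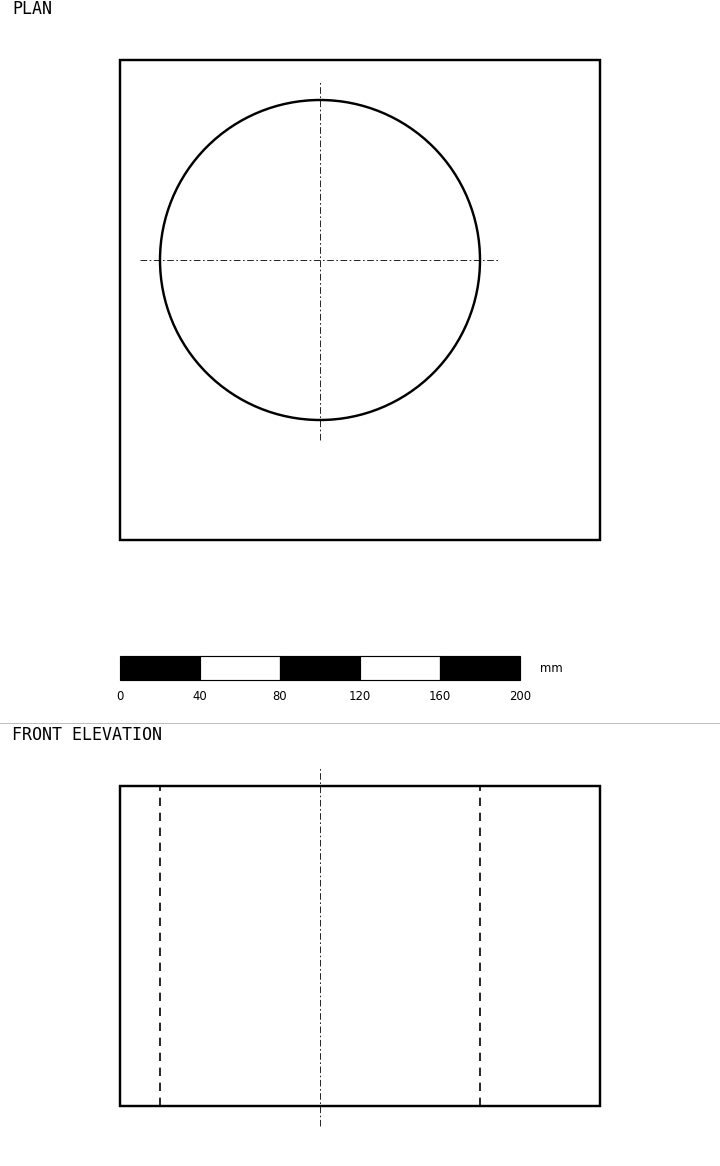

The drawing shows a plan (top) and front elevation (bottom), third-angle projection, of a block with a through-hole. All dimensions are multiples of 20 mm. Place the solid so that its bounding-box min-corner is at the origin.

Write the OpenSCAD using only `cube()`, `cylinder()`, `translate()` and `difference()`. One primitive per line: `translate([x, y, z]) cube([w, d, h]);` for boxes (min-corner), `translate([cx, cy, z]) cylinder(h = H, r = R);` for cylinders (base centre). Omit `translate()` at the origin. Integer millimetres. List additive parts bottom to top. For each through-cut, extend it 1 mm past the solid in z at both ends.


difference() {
  cube([240, 240, 160]);
  translate([100, 140, -1]) cylinder(h = 162, r = 80);
}
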